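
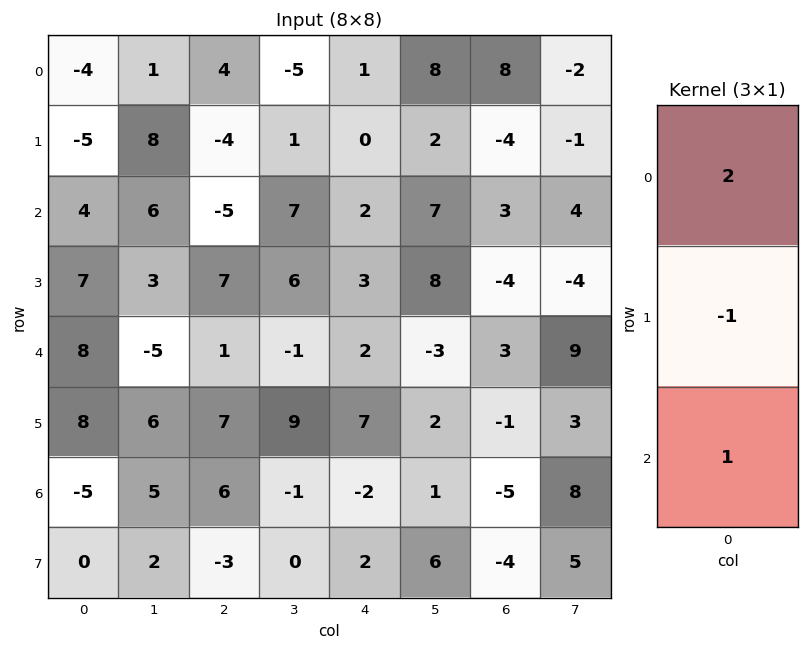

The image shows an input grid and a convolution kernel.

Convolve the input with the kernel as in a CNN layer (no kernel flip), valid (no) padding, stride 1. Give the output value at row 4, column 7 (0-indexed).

The receptive field on the input at this output position is [9 / 3 / 8]. Elementwise product with the kernel and sum: 9·2 + 3·-1 + 8·1.

23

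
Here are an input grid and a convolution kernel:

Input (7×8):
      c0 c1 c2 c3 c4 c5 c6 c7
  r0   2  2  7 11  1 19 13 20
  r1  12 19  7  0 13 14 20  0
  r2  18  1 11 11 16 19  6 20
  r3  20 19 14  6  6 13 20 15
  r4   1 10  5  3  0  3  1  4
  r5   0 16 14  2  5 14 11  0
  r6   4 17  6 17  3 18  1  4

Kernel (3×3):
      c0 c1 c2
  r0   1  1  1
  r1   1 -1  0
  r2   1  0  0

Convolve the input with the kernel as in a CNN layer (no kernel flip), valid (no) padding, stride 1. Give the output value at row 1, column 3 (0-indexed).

28

The receptive field on the input at this output position is [0 13 14 / 11 16 19 / 6 6 13]. Elementwise product with the kernel and sum: 0·1 + 13·1 + 14·1 + 11·1 + 16·-1 + 6·1.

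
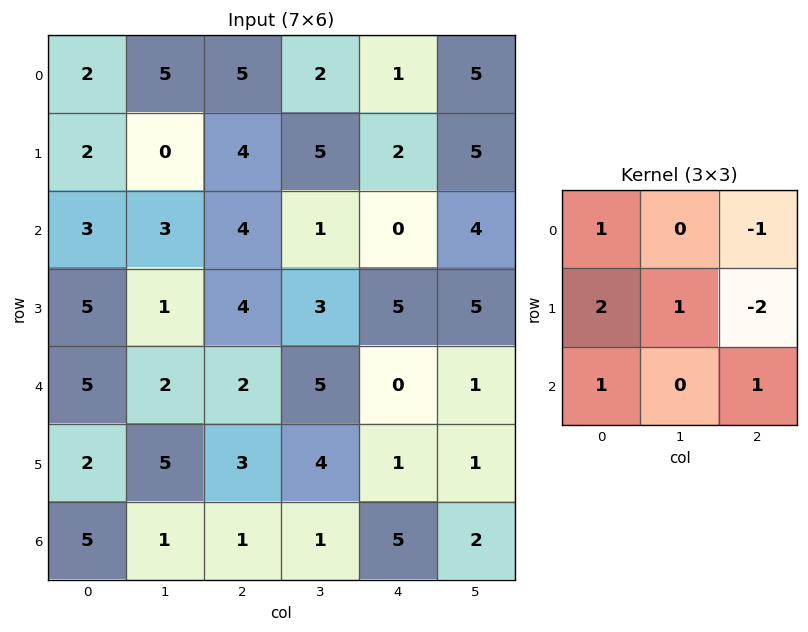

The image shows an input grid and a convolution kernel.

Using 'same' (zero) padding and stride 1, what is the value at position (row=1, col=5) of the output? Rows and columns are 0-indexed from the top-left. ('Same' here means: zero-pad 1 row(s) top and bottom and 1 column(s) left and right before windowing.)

The receptive field on the zero-padded input at this output position is [1 5 0 / 2 5 0 / 0 4 0]. Elementwise product with the kernel and sum: 1·1 + 0·-1 + 2·2 + 5·1 + 0·-2 + 0·1 + 0·1.

10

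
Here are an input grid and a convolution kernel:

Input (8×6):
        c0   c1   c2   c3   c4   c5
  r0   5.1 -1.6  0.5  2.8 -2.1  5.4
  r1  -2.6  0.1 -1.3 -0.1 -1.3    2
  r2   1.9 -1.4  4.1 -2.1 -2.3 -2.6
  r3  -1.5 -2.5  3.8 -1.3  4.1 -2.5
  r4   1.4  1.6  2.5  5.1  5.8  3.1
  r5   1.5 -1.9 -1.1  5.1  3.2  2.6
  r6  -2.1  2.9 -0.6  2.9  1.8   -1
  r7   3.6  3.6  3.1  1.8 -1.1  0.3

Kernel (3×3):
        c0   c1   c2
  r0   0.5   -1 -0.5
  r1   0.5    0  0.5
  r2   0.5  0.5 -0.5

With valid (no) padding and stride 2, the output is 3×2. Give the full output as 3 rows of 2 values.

0.15 -0.65
1.7 10.15
-1.25 -5.45

Output[0,0]: The receptive field on the input at this output position is [5.1 -1.6 0.5 / -2.6 0.1 -1.3 / 1.9 -1.4 4.1]. Elementwise product with the kernel and sum: 5.1·0.5 + -1.6·-1 + 0.5·-0.5 + -2.6·0.5 + -1.3·0.5 + 1.9·0.5 + -1.4·0.5 + 4.1·-0.5.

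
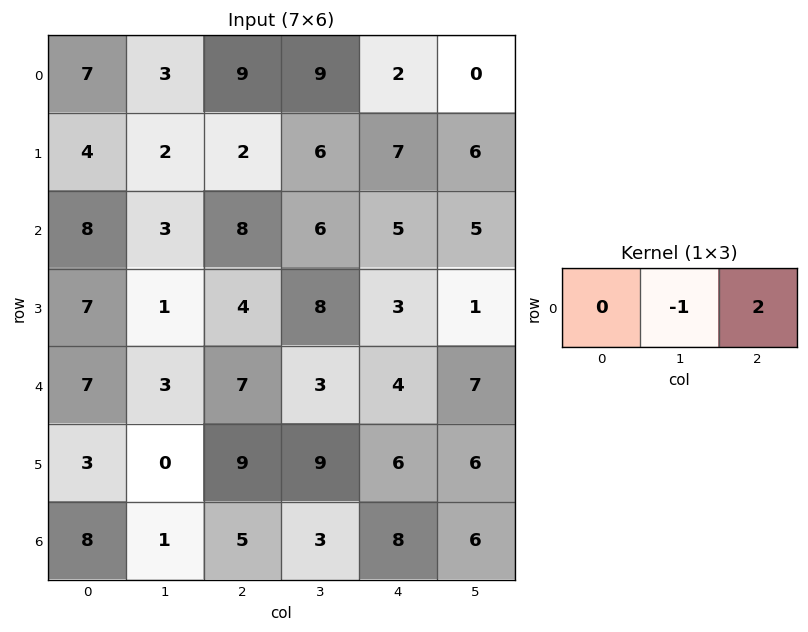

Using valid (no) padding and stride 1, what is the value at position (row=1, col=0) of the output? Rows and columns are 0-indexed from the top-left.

2

The receptive field on the input at this output position is [4 2 2]. Elementwise product with the kernel and sum: 2·-1 + 2·2.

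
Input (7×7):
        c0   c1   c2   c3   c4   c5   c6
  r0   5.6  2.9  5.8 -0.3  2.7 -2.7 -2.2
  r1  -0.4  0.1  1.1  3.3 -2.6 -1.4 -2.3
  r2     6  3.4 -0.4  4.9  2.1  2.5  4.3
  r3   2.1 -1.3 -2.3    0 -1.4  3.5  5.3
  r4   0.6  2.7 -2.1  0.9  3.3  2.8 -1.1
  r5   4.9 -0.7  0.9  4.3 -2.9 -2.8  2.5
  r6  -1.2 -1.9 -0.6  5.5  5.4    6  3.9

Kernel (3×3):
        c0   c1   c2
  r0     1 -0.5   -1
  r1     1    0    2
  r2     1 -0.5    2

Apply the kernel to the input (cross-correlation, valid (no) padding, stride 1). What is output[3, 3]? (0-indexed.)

3.85

The receptive field on the input at this output position is [0 -1.4 3.5 / 0.9 3.3 2.8 / 4.3 -2.9 -2.8]. Elementwise product with the kernel and sum: 0·1 + -1.4·-0.5 + 3.5·-1 + 0.9·1 + 2.8·2 + 4.3·1 + -2.9·-0.5 + -2.8·2.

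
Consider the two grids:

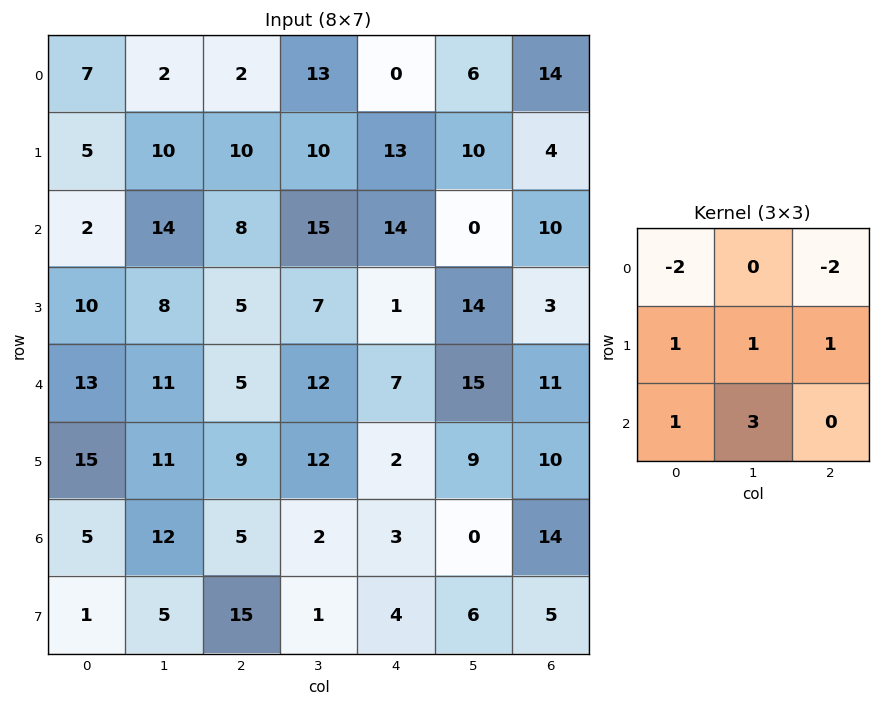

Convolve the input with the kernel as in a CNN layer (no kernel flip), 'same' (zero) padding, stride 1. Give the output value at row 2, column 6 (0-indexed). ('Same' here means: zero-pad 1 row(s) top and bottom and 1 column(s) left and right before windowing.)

13

The receptive field on the zero-padded input at this output position is [10 4 0 / 0 10 0 / 14 3 0]. Elementwise product with the kernel and sum: 10·-2 + 0·-2 + 0·1 + 10·1 + 0·1 + 14·1 + 3·3.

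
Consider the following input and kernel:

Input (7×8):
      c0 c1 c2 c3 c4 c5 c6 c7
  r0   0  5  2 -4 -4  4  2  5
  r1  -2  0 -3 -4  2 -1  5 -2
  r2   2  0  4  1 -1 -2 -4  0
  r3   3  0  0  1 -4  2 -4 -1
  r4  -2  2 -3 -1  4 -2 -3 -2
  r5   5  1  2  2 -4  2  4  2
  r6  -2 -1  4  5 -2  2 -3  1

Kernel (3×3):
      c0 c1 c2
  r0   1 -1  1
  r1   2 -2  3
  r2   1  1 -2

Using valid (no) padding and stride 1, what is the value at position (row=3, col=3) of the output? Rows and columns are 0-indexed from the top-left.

-15

The receptive field on the input at this output position is [1 -4 2 / -1 4 -2 / 2 -4 2]. Elementwise product with the kernel and sum: 1·1 + -4·-1 + 2·1 + -1·2 + 4·-2 + -2·3 + 2·1 + -4·1 + 2·-2.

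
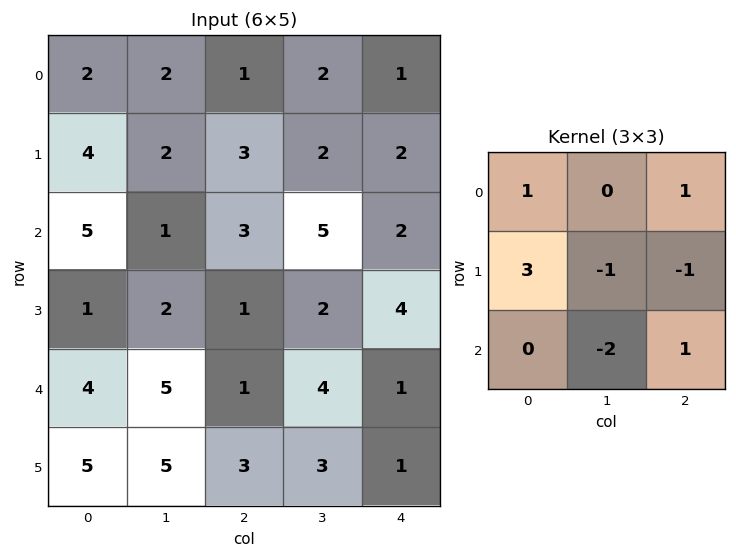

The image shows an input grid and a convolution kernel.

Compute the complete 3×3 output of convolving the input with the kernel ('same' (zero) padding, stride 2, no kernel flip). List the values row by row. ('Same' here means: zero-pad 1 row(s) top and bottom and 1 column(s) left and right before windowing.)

Output[0,0]: The receptive field on the zero-padded input at this output position is [0 0 0 / 0 2 2 / 0 4 2]. Elementwise product with the kernel and sum: 0·1 + 0·1 + 0·3 + 2·-1 + 2·-1 + 4·-2 + 2·1.

-10 -1 1
-4 -1 7
-12 11 11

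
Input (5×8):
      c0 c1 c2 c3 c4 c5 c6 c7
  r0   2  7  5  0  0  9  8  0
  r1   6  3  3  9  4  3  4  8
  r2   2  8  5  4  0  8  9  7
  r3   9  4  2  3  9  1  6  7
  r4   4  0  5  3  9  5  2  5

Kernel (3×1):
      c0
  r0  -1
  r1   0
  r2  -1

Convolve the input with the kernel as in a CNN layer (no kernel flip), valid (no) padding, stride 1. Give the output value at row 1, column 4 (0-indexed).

The receptive field on the input at this output position is [4 / 0 / 9]. Elementwise product with the kernel and sum: 4·-1 + 9·-1.

-13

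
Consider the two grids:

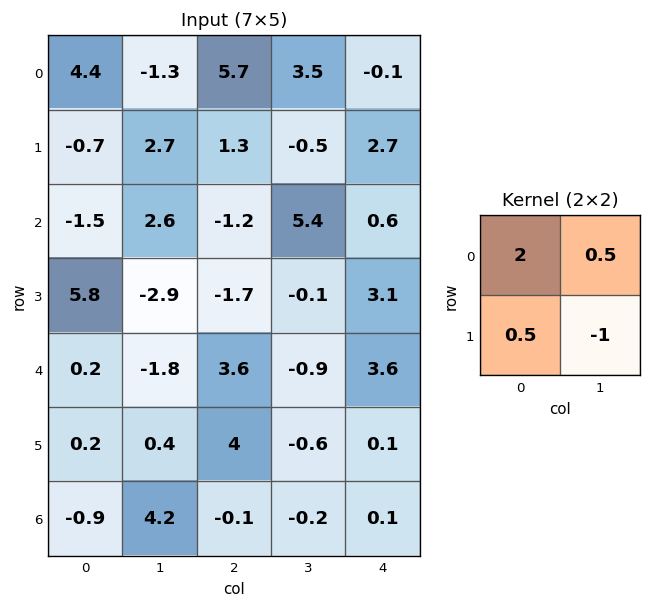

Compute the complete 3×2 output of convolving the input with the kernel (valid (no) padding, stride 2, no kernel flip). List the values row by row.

5.1 14.3
4.1 -0.45
-0.8 9.35

Output[0,0]: The receptive field on the input at this output position is [4.4 -1.3 / -0.7 2.7]. Elementwise product with the kernel and sum: 4.4·2 + -1.3·0.5 + -0.7·0.5 + 2.7·-1.
Output[0,1]: The receptive field on the input at this output position is [5.7 3.5 / 1.3 -0.5]. Elementwise product with the kernel and sum: 5.7·2 + 3.5·0.5 + 1.3·0.5 + -0.5·-1.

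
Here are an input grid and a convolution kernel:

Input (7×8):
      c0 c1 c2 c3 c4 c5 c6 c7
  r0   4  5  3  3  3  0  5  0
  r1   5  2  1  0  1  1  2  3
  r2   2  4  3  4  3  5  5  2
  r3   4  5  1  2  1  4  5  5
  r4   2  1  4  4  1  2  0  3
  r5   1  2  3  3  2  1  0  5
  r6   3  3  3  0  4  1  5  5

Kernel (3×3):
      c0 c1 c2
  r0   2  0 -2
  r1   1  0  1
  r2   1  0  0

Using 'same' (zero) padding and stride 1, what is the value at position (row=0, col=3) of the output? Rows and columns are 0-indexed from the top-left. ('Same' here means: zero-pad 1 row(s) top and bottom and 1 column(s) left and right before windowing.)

7

The receptive field on the zero-padded input at this output position is [0 0 0 / 3 3 3 / 1 0 1]. Elementwise product with the kernel and sum: 0·2 + 0·-2 + 3·1 + 3·1 + 1·1.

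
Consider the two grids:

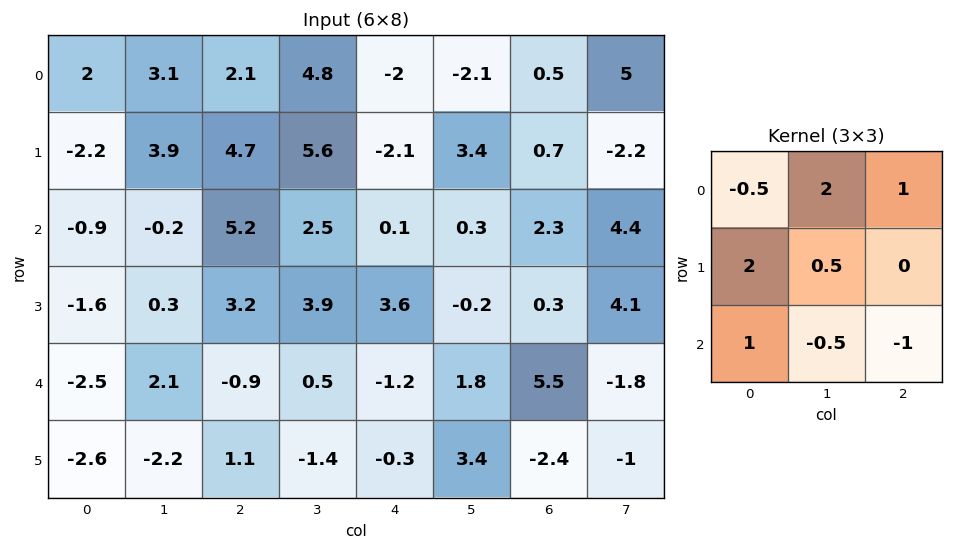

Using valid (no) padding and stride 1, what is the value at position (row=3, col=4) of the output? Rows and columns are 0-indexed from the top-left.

-3

The receptive field on the input at this output position is [3.6 -0.2 0.3 / -1.2 1.8 5.5 / -0.3 3.4 -2.4]. Elementwise product with the kernel and sum: 3.6·-0.5 + -0.2·2 + 0.3·1 + -1.2·2 + 1.8·0.5 + -0.3·1 + 3.4·-0.5 + -2.4·-1.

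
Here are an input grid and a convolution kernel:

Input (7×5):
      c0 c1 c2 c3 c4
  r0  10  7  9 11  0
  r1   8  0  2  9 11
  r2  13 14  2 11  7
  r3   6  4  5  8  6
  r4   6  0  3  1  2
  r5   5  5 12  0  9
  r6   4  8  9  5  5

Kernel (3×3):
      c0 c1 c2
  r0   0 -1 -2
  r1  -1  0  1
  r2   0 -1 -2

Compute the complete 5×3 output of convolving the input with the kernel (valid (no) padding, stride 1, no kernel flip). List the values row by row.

-49 -46 -27
-29 -44 -46
-25 -25 -29
-46 -32 -39
-25 -29 -23

Output[0,0]: The receptive field on the input at this output position is [10 7 9 / 8 0 2 / 13 14 2]. Elementwise product with the kernel and sum: 7·-1 + 9·-2 + 8·-1 + 2·1 + 14·-1 + 2·-2.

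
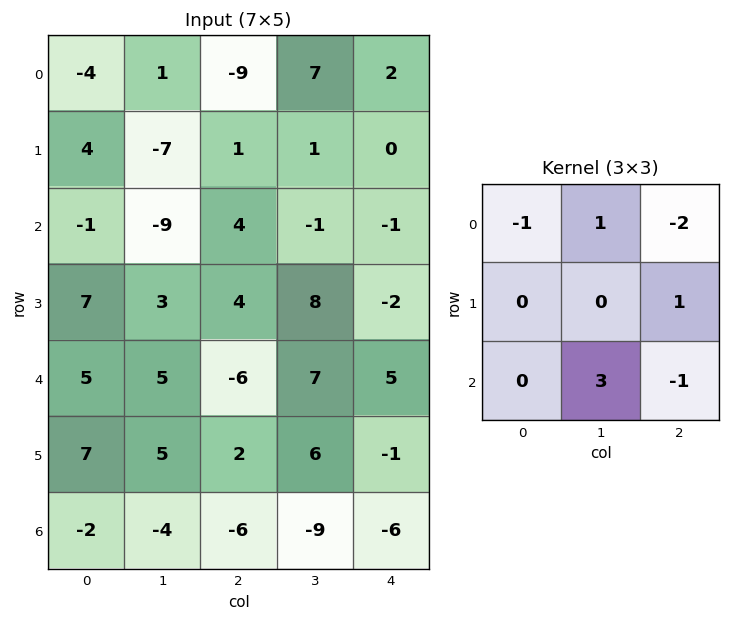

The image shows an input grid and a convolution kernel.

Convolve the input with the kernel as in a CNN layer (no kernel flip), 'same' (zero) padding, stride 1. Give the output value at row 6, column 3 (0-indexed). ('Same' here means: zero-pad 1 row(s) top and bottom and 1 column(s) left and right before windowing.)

0

The receptive field on the zero-padded input at this output position is [2 6 -1 / -6 -9 -6 / 0 0 0]. Elementwise product with the kernel and sum: 2·-1 + 6·1 + -1·-2 + -6·1 + 0·3 + 0·-1.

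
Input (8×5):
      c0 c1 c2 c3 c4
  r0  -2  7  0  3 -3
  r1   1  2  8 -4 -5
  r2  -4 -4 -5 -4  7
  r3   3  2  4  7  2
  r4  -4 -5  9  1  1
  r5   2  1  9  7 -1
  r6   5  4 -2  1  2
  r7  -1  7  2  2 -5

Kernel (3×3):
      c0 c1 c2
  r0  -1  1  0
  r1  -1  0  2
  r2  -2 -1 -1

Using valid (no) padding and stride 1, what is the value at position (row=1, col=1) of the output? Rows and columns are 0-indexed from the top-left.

The receptive field on the input at this output position is [2 8 -4 / -4 -5 -4 / 2 4 7]. Elementwise product with the kernel and sum: 2·-1 + 8·1 + -4·-1 + -4·2 + 2·-2 + 4·-1 + 7·-1.

-13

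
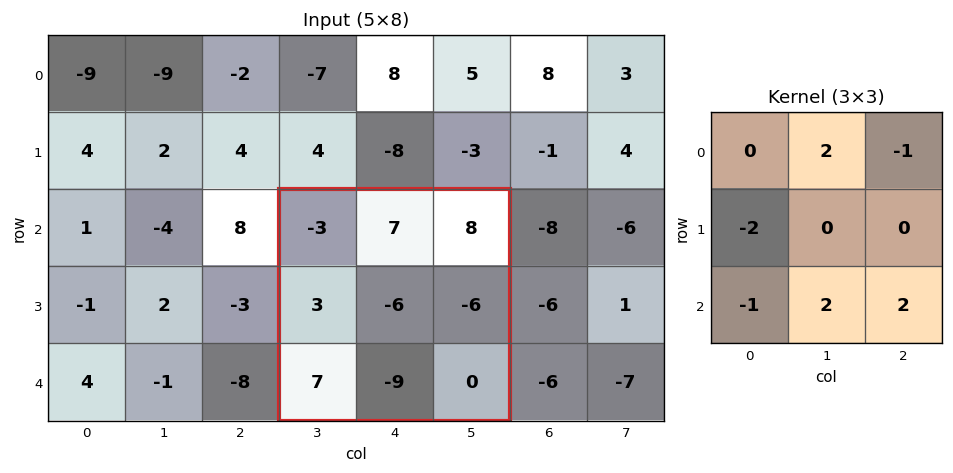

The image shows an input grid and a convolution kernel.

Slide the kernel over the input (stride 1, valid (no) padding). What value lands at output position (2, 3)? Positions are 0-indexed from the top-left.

The receptive field on the input at this output position is [-3 7 8 / 3 -6 -6 / 7 -9 0]. Elementwise product with the kernel and sum: 7·2 + 8·-1 + 3·-2 + 7·-1 + -9·2 + 0·2.

-25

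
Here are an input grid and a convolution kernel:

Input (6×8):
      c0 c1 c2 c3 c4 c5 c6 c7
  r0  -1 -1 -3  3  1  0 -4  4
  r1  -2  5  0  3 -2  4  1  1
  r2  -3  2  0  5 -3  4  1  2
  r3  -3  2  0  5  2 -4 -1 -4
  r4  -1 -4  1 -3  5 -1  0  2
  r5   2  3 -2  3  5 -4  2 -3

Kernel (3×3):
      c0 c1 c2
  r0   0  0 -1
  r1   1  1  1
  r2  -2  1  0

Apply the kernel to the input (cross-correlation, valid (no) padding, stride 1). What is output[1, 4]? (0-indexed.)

The receptive field on the input at this output position is [-2 4 1 / -3 4 1 / 2 -4 -1]. Elementwise product with the kernel and sum: 1·-1 + -3·1 + 4·1 + 1·1 + 2·-2 + -4·1.

-7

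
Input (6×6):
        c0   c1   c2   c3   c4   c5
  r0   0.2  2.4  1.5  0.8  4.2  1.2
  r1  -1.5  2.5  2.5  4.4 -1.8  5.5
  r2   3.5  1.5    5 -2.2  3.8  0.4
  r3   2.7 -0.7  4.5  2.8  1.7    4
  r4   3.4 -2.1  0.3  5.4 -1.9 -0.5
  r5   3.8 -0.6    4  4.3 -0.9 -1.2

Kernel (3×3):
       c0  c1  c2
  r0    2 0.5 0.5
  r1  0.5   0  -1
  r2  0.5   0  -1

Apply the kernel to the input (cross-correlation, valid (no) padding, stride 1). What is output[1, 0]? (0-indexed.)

The receptive field on the input at this output position is [-1.5 2.5 2.5 / 3.5 1.5 5 / 2.7 -0.7 4.5]. Elementwise product with the kernel and sum: -1.5·2 + 2.5·0.5 + 2.5·0.5 + 3.5·0.5 + 5·-1 + 2.7·0.5 + 4.5·-1.

-6.9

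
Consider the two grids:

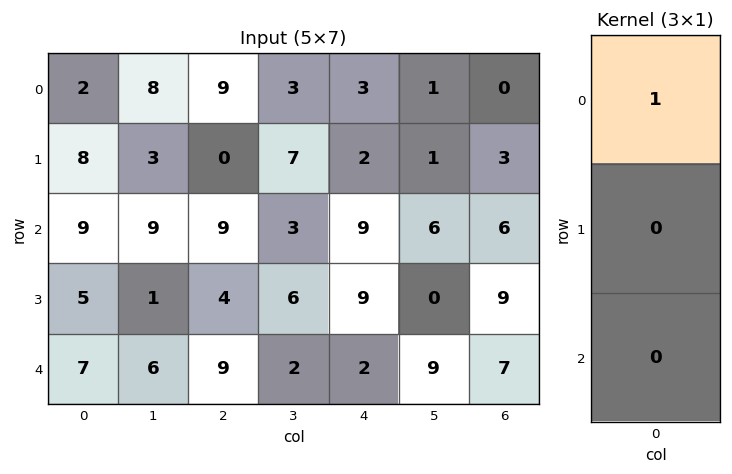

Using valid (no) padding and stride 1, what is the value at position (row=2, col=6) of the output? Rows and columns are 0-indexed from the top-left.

The receptive field on the input at this output position is [6 / 9 / 7]. Elementwise product with the kernel and sum: 6·1.

6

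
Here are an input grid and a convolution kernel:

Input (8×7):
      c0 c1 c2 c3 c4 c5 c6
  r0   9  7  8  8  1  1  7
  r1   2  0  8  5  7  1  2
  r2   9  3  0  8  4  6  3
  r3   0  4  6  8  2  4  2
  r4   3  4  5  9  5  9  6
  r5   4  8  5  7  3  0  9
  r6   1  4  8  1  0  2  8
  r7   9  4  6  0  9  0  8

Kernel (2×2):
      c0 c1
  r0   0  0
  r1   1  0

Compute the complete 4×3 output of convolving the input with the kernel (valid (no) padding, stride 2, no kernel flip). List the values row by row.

Output[0,0]: The receptive field on the input at this output position is [9 7 / 2 0]. Elementwise product with the kernel and sum: 2·1.

2 8 7
0 6 2
4 5 3
9 6 9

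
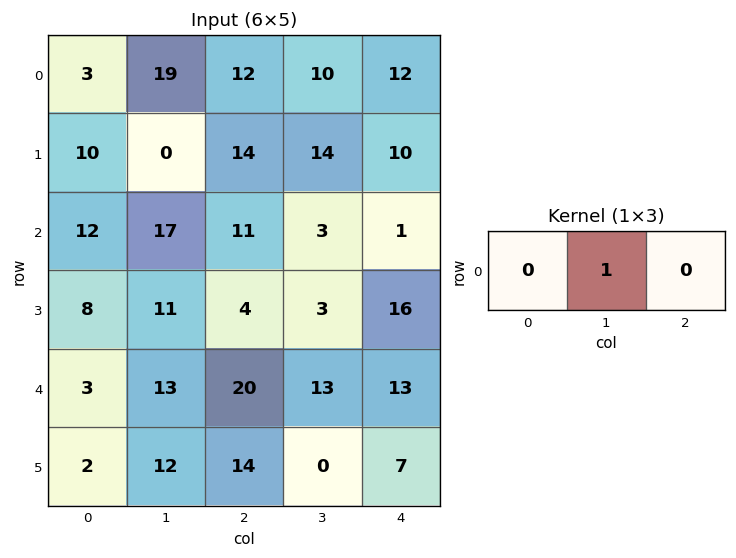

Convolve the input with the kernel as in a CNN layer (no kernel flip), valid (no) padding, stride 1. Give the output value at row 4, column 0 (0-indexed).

13

The receptive field on the input at this output position is [3 13 20]. Elementwise product with the kernel and sum: 13·1.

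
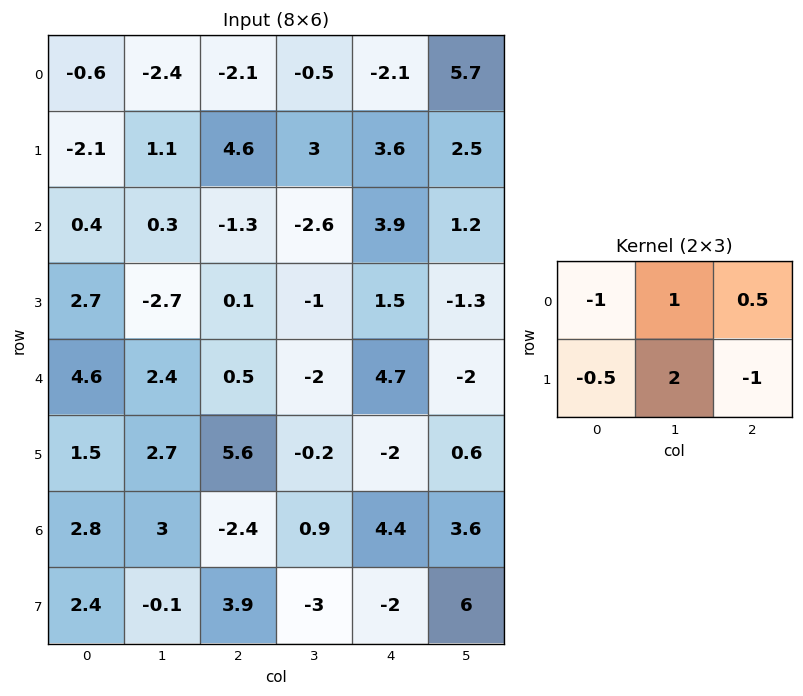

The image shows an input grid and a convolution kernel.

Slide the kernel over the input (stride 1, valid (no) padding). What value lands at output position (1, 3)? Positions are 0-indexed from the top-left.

The receptive field on the input at this output position is [3 3.6 2.5 / -2.6 3.9 1.2]. Elementwise product with the kernel and sum: 3·-1 + 3.6·1 + 2.5·0.5 + -2.6·-0.5 + 3.9·2 + 1.2·-1.

9.75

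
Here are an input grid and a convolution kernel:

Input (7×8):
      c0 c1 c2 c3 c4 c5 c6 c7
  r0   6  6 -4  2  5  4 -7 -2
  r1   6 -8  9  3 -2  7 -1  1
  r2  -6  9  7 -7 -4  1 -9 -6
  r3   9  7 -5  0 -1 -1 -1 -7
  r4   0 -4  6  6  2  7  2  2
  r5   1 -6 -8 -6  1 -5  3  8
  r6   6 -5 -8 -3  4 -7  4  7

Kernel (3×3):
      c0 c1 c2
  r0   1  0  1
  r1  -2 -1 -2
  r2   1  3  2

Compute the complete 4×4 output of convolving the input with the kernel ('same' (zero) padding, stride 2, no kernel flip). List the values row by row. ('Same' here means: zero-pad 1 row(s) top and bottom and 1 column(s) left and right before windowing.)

-16 13 -6 9
21 -24 21 9
6 -45 -42 -8
-2 12 5 -1

Output[0,0]: The receptive field on the zero-padded input at this output position is [0 0 0 / 0 6 6 / 0 6 -8]. Elementwise product with the kernel and sum: 0·1 + 0·1 + 0·-2 + 6·-1 + 6·-2 + 0·1 + 6·3 + -8·2.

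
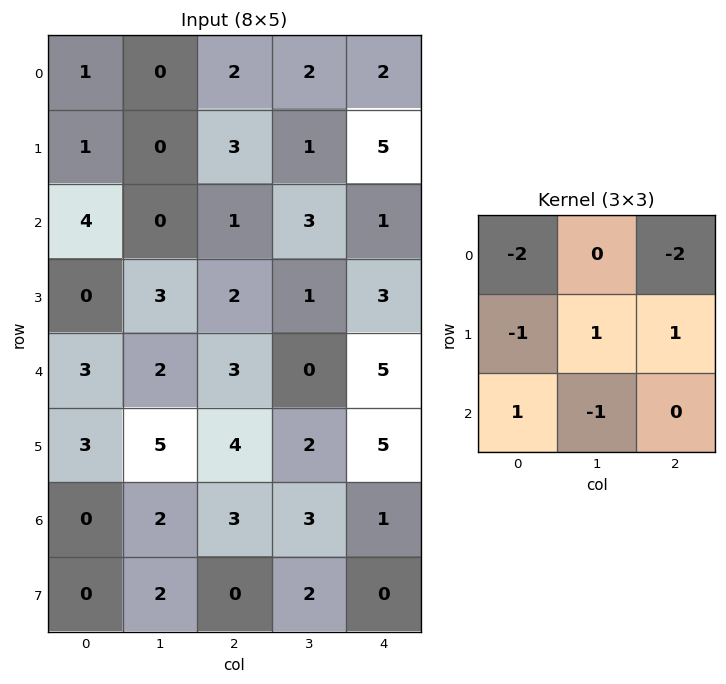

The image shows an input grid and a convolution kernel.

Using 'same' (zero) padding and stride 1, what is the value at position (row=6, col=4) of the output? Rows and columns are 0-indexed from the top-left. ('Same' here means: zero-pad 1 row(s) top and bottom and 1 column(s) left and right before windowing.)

The receptive field on the zero-padded input at this output position is [2 5 0 / 3 1 0 / 2 0 0]. Elementwise product with the kernel and sum: 2·-2 + 0·-2 + 3·-1 + 1·1 + 0·1 + 2·1 + 0·-1.

-4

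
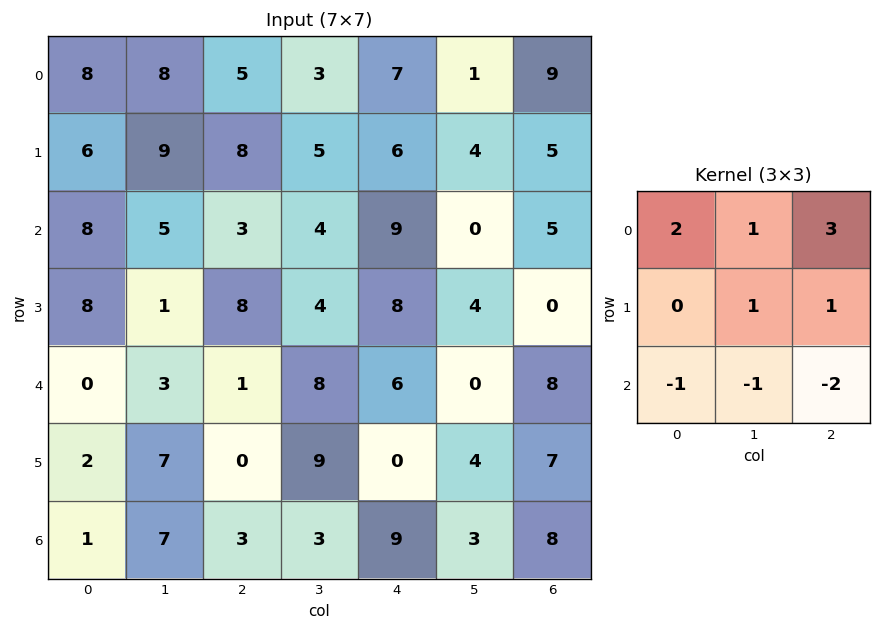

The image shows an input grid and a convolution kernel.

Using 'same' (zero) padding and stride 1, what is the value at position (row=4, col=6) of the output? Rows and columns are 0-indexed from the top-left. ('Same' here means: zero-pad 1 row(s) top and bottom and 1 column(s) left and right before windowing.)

The receptive field on the zero-padded input at this output position is [4 0 0 / 0 8 0 / 4 7 0]. Elementwise product with the kernel and sum: 4·2 + 0·1 + 0·3 + 8·1 + 0·1 + 4·-1 + 7·-1 + 0·-2.

5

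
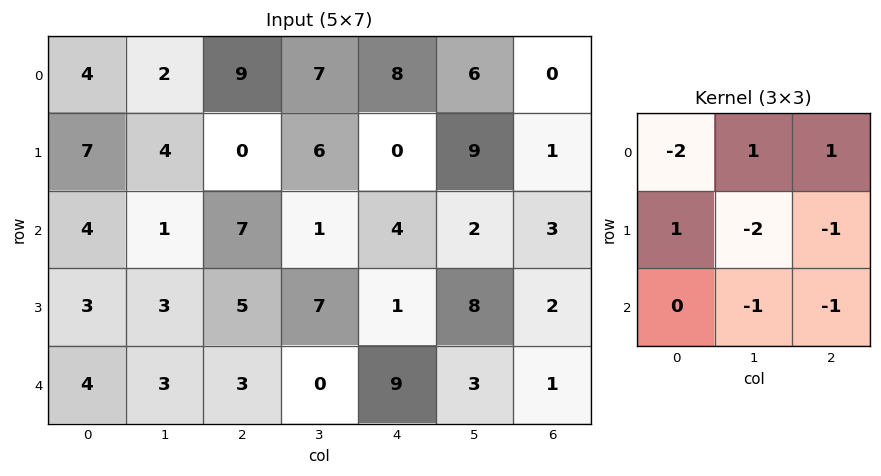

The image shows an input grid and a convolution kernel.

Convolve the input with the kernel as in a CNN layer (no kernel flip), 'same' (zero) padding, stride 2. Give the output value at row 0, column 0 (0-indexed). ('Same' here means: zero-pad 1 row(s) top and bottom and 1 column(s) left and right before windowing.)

The receptive field on the zero-padded input at this output position is [0 0 0 / 0 4 2 / 0 7 4]. Elementwise product with the kernel and sum: 0·-2 + 0·1 + 0·1 + 0·1 + 4·-2 + 2·-1 + 7·-1 + 4·-1.

-21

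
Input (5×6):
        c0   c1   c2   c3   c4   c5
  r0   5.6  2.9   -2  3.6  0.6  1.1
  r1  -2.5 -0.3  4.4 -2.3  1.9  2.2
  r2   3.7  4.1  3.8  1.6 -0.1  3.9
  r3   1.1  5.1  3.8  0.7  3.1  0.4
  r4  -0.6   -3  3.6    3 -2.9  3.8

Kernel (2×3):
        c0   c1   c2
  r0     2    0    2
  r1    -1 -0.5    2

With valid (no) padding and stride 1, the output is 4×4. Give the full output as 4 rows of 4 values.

18.65 6.5 -2.25 15.15
5.65 -8 7.8 6.05
18.95 5.8 9.45 9.55
19.1 18.8 2.9 8.25

Output[0,0]: The receptive field on the input at this output position is [5.6 2.9 -2 / -2.5 -0.3 4.4]. Elementwise product with the kernel and sum: 5.6·2 + -2·2 + -2.5·-1 + -0.3·-0.5 + 4.4·2.
Output[0,1]: The receptive field on the input at this output position is [2.9 -2 3.6 / -0.3 4.4 -2.3]. Elementwise product with the kernel and sum: 2.9·2 + 3.6·2 + -0.3·-1 + 4.4·-0.5 + -2.3·2.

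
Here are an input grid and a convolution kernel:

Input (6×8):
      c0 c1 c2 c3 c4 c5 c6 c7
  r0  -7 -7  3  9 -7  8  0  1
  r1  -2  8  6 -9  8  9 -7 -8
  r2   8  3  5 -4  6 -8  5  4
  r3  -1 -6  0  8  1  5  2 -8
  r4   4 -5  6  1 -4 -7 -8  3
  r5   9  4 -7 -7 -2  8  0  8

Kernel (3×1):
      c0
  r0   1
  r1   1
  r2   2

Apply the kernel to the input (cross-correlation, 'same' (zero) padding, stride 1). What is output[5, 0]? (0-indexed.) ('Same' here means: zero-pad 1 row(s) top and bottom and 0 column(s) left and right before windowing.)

The receptive field on the zero-padded input at this output position is [4 / 9 / 0]. Elementwise product with the kernel and sum: 4·1 + 9·1 + 0·2.

13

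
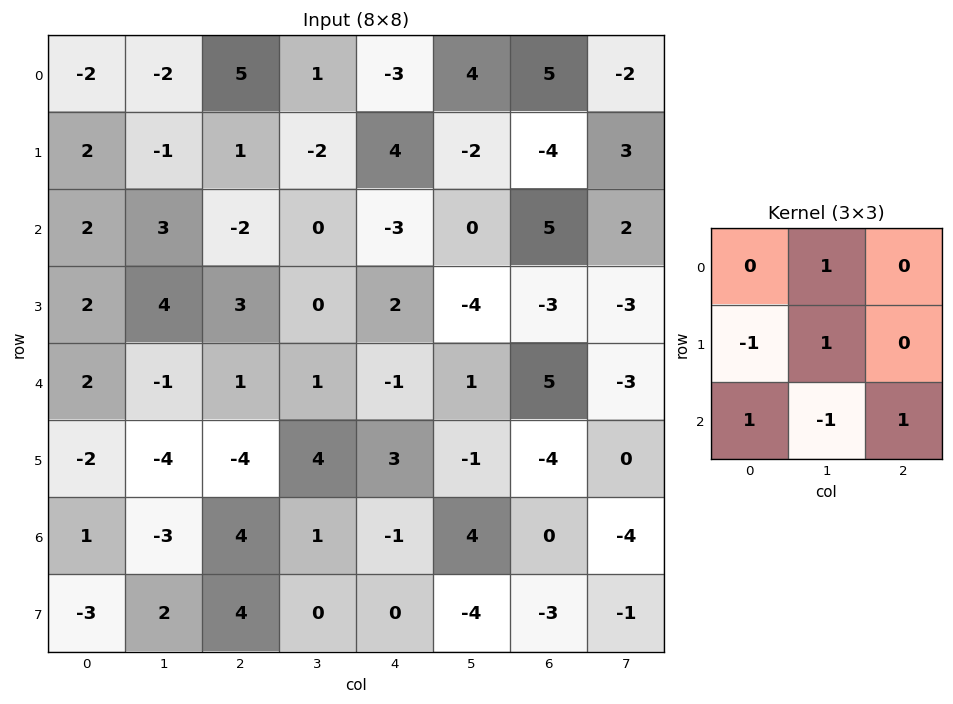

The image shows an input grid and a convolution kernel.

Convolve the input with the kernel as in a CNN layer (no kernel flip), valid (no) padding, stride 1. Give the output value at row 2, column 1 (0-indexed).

The receptive field on the input at this output position is [3 -2 0 / 4 3 0 / -1 1 1]. Elementwise product with the kernel and sum: -2·1 + 4·-1 + 3·1 + -1·1 + 1·-1 + 1·1.

-4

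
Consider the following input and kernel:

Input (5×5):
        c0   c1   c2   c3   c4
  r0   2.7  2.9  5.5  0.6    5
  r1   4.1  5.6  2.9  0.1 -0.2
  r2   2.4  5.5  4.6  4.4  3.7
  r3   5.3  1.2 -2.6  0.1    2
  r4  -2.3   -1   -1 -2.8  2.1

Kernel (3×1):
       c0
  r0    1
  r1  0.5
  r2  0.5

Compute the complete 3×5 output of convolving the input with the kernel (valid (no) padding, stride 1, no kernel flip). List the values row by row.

Output[0,0]: The receptive field on the input at this output position is [2.7 / 4.1 / 2.4]. Elementwise product with the kernel and sum: 2.7·1 + 4.1·0.5 + 2.4·0.5.
Output[0,1]: The receptive field on the input at this output position is [2.9 / 5.6 / 5.5]. Elementwise product with the kernel and sum: 2.9·1 + 5.6·0.5 + 5.5·0.5.

5.95 8.45 9.25 2.85 6.75
7.95 8.95 3.9 2.35 2.65
3.9 5.6 2.8 3.05 5.75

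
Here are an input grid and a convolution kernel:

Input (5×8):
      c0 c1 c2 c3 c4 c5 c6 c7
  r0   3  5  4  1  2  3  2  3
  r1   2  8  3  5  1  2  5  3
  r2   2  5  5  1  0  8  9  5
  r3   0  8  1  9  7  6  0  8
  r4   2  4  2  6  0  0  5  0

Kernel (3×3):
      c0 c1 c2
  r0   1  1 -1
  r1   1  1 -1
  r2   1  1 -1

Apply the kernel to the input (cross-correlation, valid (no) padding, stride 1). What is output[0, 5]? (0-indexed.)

The receptive field on the input at this output position is [3 2 3 / 2 5 3 / 8 9 5]. Elementwise product with the kernel and sum: 3·1 + 2·1 + 3·-1 + 2·1 + 5·1 + 3·-1 + 8·1 + 9·1 + 5·-1.

18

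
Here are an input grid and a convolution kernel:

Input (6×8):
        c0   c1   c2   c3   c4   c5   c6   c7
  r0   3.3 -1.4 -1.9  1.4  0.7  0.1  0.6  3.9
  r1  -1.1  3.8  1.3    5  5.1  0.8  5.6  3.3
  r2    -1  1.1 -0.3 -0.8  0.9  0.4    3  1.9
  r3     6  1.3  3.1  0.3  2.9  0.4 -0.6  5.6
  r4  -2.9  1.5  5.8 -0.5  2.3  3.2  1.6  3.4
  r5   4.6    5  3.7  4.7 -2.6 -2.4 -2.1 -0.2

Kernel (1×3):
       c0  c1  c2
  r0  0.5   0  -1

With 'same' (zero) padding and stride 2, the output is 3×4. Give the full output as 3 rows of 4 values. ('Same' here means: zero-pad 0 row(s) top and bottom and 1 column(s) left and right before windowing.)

Output[0,0]: The receptive field on the zero-padded input at this output position is [0 3.3 -1.4]. Elementwise product with the kernel and sum: 0·0.5 + -1.4·-1.
Output[0,1]: The receptive field on the zero-padded input at this output position is [-1.4 -1.9 1.4]. Elementwise product with the kernel and sum: -1.4·0.5 + 1.4·-1.

1.4 -2.1 0.6 -3.85
-1.1 1.35 -0.8 -1.7
-1.5 1.25 -3.45 -1.8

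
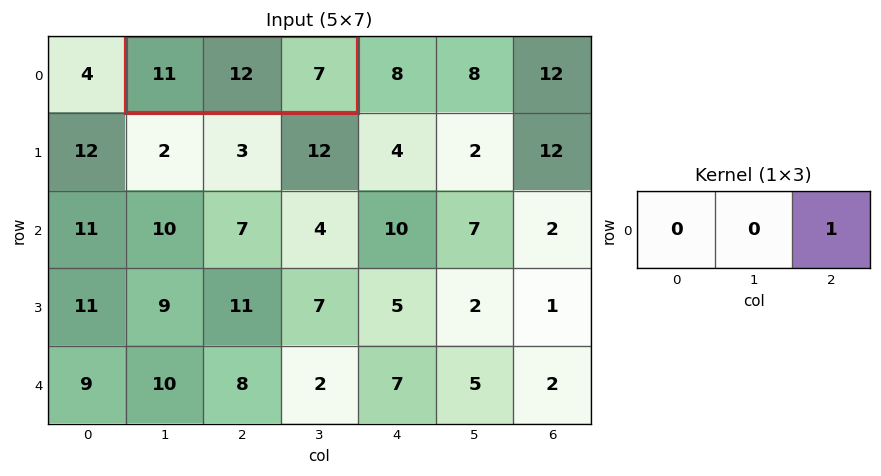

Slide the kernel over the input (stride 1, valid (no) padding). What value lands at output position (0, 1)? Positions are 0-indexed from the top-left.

7

The receptive field on the input at this output position is [11 12 7]. Elementwise product with the kernel and sum: 7·1.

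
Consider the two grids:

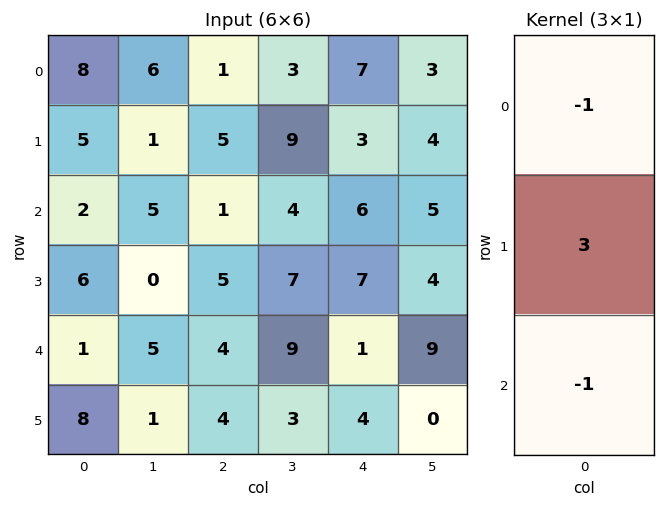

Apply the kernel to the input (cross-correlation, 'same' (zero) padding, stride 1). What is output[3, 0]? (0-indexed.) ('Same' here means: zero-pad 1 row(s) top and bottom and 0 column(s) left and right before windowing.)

15

The receptive field on the zero-padded input at this output position is [2 / 6 / 1]. Elementwise product with the kernel and sum: 2·-1 + 6·3 + 1·-1.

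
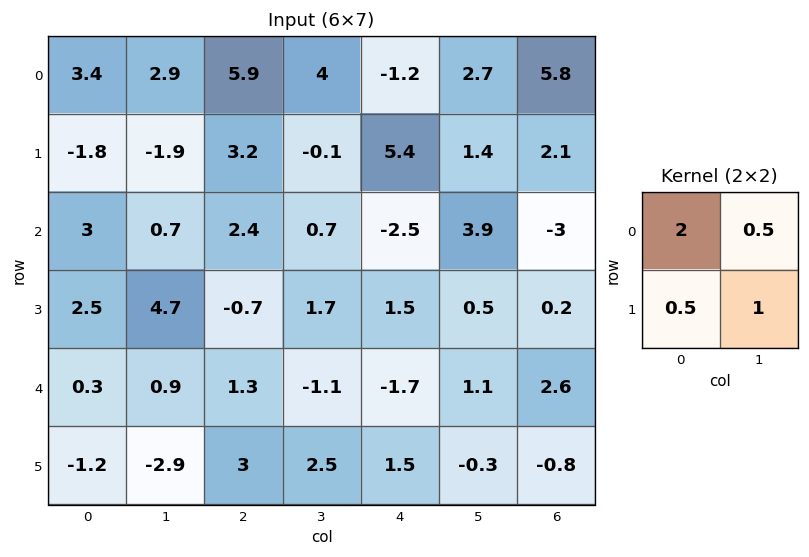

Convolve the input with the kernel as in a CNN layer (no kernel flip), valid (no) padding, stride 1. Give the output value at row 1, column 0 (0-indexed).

The receptive field on the input at this output position is [-1.8 -1.9 / 3 0.7]. Elementwise product with the kernel and sum: -1.8·2 + -1.9·0.5 + 3·0.5 + 0.7·1.

-2.35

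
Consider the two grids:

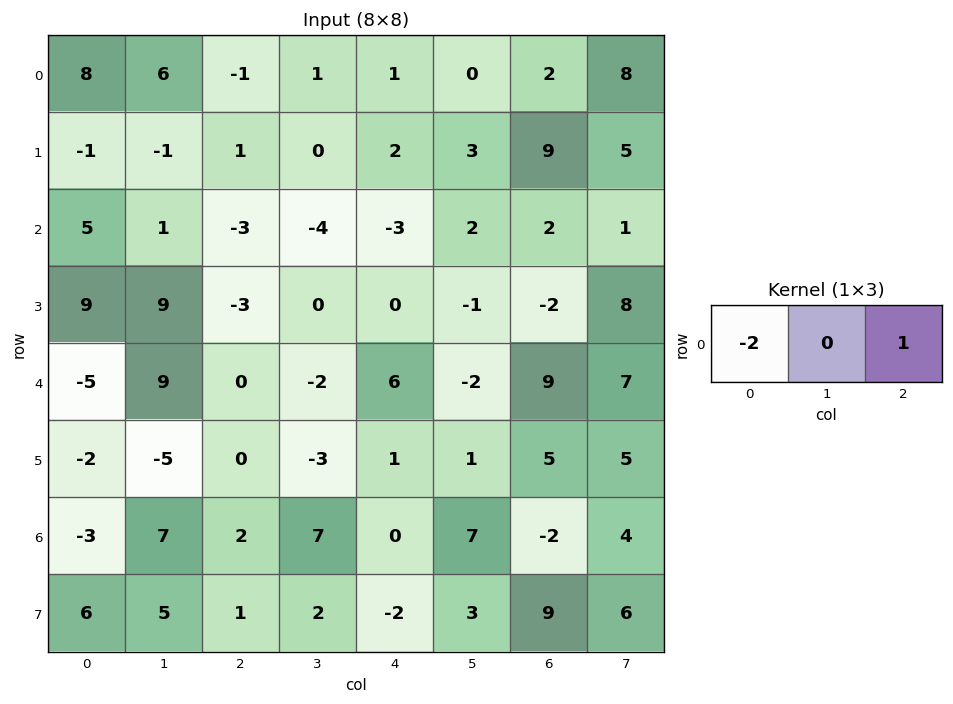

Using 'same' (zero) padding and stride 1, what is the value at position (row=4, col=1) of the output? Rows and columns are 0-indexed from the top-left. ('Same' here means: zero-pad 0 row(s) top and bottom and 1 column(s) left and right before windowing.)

The receptive field on the zero-padded input at this output position is [-5 9 0]. Elementwise product with the kernel and sum: -5·-2 + 0·1.

10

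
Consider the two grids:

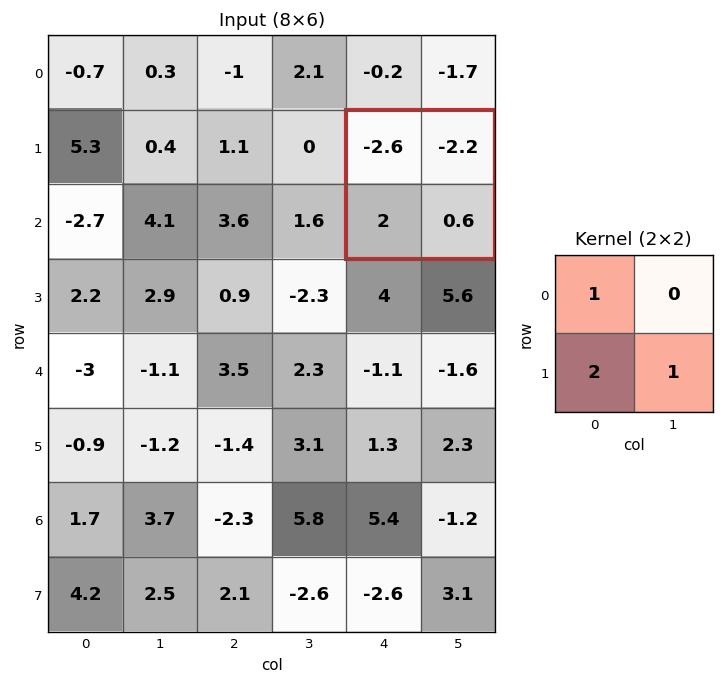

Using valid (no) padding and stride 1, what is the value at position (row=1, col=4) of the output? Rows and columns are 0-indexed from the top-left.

2

The receptive field on the input at this output position is [-2.6 -2.2 / 2 0.6]. Elementwise product with the kernel and sum: -2.6·1 + 2·2 + 0.6·1.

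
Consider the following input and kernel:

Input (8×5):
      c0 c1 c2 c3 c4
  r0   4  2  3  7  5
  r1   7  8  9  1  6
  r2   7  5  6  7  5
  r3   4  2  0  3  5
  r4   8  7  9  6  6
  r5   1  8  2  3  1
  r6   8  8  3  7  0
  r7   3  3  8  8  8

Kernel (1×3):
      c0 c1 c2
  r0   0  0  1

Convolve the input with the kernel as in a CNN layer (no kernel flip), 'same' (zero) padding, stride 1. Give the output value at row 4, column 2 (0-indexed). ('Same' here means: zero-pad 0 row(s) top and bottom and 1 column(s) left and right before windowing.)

The receptive field on the zero-padded input at this output position is [7 9 6]. Elementwise product with the kernel and sum: 6·1.

6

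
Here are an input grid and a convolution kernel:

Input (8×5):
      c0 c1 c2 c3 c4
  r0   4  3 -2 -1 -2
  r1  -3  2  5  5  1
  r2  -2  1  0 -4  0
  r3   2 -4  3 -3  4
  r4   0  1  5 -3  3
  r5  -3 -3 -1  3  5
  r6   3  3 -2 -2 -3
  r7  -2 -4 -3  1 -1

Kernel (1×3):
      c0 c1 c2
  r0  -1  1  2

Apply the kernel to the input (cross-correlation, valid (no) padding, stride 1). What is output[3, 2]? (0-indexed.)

The receptive field on the input at this output position is [3 -3 4]. Elementwise product with the kernel and sum: 3·-1 + -3·1 + 4·2.

2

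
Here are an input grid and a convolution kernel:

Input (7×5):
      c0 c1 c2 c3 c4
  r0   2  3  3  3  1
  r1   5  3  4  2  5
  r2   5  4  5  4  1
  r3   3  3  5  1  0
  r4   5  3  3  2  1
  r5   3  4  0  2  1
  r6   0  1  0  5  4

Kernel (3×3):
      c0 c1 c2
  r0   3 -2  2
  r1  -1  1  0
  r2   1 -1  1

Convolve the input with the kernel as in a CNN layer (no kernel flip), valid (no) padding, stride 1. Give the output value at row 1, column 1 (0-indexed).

The receptive field on the input at this output position is [3 4 2 / 4 5 4 / 3 5 1]. Elementwise product with the kernel and sum: 3·3 + 4·-2 + 2·2 + 4·-1 + 5·1 + 3·1 + 5·-1 + 1·1.

5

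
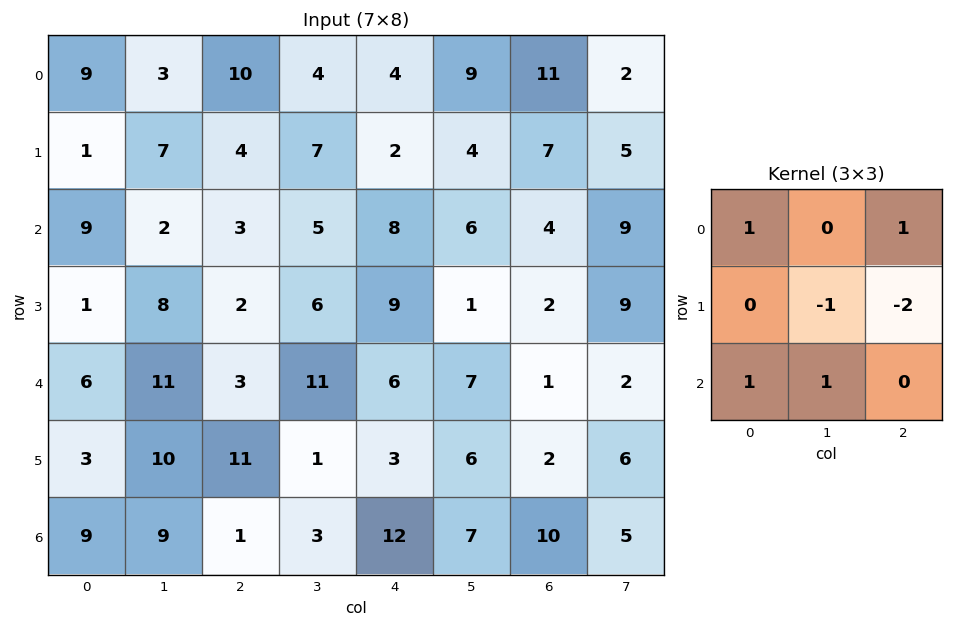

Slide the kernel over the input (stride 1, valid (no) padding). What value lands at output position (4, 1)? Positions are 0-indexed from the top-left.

19

The receptive field on the input at this output position is [11 3 11 / 10 11 1 / 9 1 3]. Elementwise product with the kernel and sum: 11·1 + 11·1 + 11·-1 + 1·-2 + 9·1 + 1·1.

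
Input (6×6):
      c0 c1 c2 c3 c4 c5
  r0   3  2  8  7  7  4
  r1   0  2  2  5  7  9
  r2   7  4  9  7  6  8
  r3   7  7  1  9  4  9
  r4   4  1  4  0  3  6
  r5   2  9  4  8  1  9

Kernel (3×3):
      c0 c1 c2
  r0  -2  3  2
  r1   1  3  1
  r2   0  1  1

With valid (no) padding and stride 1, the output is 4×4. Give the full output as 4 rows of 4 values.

37 63 56 64
46 60 74 75
50 56 50 59
33 32 49 37

Output[0,0]: The receptive field on the input at this output position is [3 2 8 / 0 2 2 / 7 4 9]. Elementwise product with the kernel and sum: 3·-2 + 2·3 + 8·2 + 0·1 + 2·3 + 2·1 + 4·1 + 9·1.
Output[0,1]: The receptive field on the input at this output position is [2 8 7 / 2 2 5 / 4 9 7]. Elementwise product with the kernel and sum: 2·-2 + 8·3 + 7·2 + 2·1 + 2·3 + 5·1 + 9·1 + 7·1.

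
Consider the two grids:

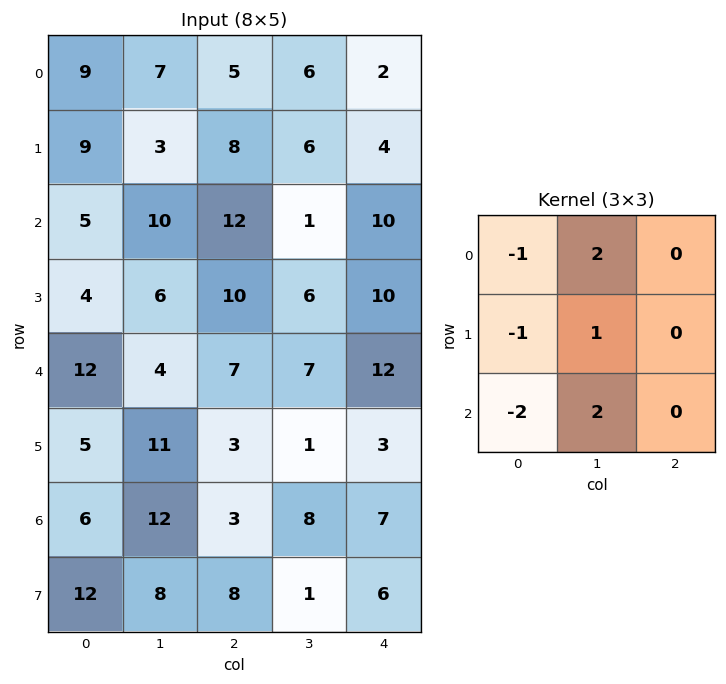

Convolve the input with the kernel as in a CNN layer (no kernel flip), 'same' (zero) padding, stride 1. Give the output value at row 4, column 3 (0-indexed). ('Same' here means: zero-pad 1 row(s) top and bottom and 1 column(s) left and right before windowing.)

-2

The receptive field on the zero-padded input at this output position is [10 6 10 / 7 7 12 / 3 1 3]. Elementwise product with the kernel and sum: 10·-1 + 6·2 + 7·-1 + 7·1 + 3·-2 + 1·2.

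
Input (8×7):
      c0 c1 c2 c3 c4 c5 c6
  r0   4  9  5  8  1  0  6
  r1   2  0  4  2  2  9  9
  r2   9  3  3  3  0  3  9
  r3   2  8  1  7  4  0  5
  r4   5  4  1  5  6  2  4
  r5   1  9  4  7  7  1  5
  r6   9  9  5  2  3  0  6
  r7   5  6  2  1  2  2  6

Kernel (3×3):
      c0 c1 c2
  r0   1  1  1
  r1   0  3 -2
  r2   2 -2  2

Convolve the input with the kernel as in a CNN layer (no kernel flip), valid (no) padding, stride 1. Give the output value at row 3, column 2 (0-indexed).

The receptive field on the input at this output position is [1 7 4 / 1 5 6 / 4 7 7]. Elementwise product with the kernel and sum: 1·1 + 7·1 + 4·1 + 5·3 + 6·-2 + 4·2 + 7·-2 + 7·2.

23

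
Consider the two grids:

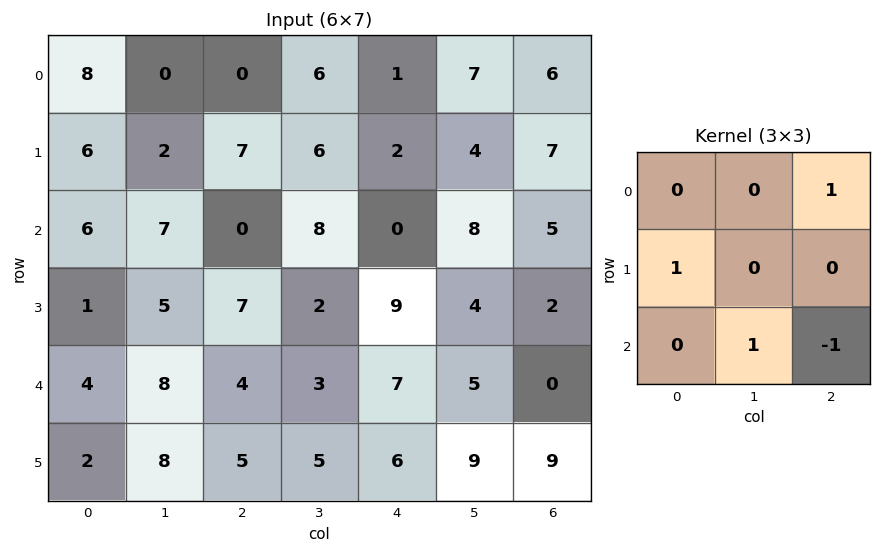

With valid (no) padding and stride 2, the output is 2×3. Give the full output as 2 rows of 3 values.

Output[0,0]: The receptive field on the input at this output position is [8 0 0 / 6 2 7 / 6 7 0]. Elementwise product with the kernel and sum: 0·1 + 6·1 + 7·1 + 0·-1.
Output[0,1]: The receptive field on the input at this output position is [0 6 1 / 7 6 2 / 0 8 0]. Elementwise product with the kernel and sum: 1·1 + 7·1 + 8·1 + 0·-1.

13 16 11
5 3 19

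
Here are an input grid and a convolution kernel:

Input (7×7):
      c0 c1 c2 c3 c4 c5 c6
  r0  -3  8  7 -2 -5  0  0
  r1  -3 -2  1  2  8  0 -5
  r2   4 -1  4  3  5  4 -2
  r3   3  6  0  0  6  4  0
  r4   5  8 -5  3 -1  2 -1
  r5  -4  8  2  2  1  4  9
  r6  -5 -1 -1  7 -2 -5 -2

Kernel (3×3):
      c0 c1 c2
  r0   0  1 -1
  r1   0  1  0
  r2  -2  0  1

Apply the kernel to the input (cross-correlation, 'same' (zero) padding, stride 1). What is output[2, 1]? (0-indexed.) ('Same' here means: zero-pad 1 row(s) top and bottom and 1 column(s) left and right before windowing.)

-10

The receptive field on the zero-padded input at this output position is [-3 -2 1 / 4 -1 4 / 3 6 0]. Elementwise product with the kernel and sum: -2·1 + 1·-1 + -1·1 + 3·-2 + 0·1.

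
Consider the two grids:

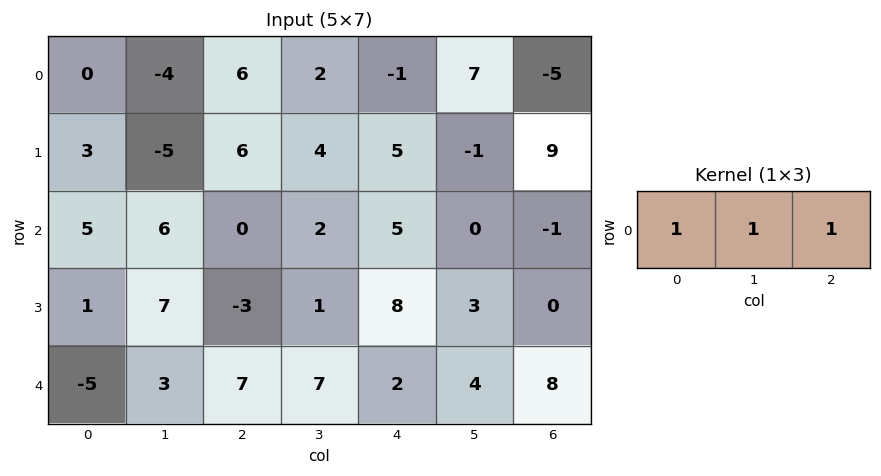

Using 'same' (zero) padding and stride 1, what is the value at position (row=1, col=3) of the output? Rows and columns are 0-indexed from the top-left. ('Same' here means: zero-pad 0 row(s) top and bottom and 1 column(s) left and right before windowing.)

The receptive field on the zero-padded input at this output position is [6 4 5]. Elementwise product with the kernel and sum: 6·1 + 4·1 + 5·1.

15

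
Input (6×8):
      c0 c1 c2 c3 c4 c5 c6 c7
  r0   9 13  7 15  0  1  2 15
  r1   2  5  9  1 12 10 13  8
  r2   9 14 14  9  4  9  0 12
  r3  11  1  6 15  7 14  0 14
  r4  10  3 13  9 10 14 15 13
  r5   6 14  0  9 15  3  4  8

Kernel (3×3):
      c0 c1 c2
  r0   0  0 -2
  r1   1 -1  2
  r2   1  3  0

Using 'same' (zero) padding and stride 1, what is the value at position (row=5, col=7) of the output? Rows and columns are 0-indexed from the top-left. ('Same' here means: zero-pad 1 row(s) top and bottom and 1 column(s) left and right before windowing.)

The receptive field on the zero-padded input at this output position is [15 13 0 / 4 8 0 / 0 0 0]. Elementwise product with the kernel and sum: 0·-2 + 4·1 + 8·-1 + 0·2 + 0·1 + 0·3.

-4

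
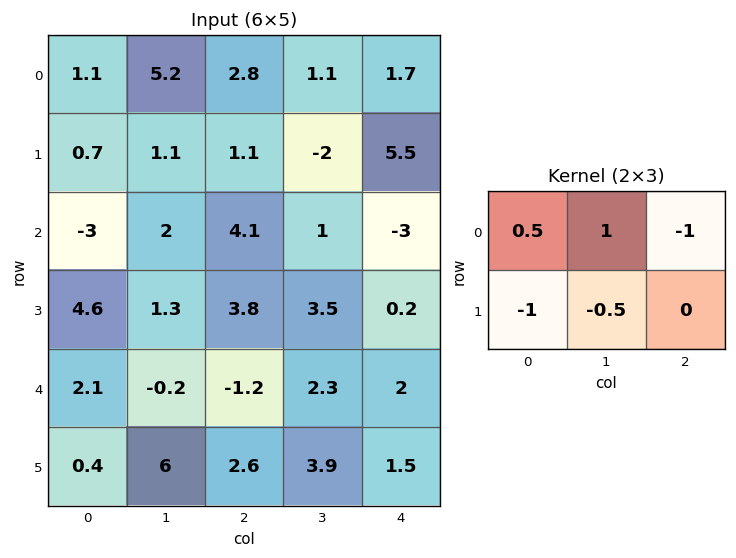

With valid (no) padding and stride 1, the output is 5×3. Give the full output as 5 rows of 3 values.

1.7 2.65 0.7
2.35 -0.4 -11.55
-8.85 0.9 0.5
-2.2 1.75 5.25
-1.35 -10.9 -4.85

Output[0,0]: The receptive field on the input at this output position is [1.1 5.2 2.8 / 0.7 1.1 1.1]. Elementwise product with the kernel and sum: 1.1·0.5 + 5.2·1 + 2.8·-1 + 0.7·-1 + 1.1·-0.5.
Output[0,1]: The receptive field on the input at this output position is [5.2 2.8 1.1 / 1.1 1.1 -2]. Elementwise product with the kernel and sum: 5.2·0.5 + 2.8·1 + 1.1·-1 + 1.1·-1 + 1.1·-0.5.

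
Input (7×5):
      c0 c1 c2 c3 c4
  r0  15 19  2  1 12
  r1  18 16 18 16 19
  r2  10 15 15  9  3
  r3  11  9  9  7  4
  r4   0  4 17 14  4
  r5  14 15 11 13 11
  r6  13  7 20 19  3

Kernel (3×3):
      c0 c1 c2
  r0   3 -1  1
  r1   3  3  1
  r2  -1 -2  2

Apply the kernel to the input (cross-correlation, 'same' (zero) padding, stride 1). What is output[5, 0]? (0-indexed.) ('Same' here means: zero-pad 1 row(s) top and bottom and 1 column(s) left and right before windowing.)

49

The receptive field on the zero-padded input at this output position is [0 0 4 / 0 14 15 / 0 13 7]. Elementwise product with the kernel and sum: 0·3 + 0·-1 + 4·1 + 0·3 + 14·3 + 15·1 + 0·-1 + 13·-2 + 7·2.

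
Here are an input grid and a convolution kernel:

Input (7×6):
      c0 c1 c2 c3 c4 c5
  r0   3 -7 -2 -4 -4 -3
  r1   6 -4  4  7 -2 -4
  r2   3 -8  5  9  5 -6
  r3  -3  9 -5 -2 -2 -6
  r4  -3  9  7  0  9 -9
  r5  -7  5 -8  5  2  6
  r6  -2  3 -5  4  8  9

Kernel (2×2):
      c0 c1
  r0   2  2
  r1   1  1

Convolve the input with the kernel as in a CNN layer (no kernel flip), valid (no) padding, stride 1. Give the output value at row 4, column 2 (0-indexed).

11

The receptive field on the input at this output position is [7 0 / -8 5]. Elementwise product with the kernel and sum: 7·2 + 0·2 + -8·1 + 5·1.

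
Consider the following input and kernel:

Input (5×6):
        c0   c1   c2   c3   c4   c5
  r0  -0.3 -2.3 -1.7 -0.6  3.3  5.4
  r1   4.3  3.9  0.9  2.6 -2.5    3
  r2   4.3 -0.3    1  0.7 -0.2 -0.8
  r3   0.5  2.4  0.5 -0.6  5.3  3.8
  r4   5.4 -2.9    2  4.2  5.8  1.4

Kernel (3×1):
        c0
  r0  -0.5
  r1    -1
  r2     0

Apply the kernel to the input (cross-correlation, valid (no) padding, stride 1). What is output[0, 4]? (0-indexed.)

0.85

The receptive field on the input at this output position is [3.3 / -2.5 / -0.2]. Elementwise product with the kernel and sum: 3.3·-0.5 + -2.5·-1.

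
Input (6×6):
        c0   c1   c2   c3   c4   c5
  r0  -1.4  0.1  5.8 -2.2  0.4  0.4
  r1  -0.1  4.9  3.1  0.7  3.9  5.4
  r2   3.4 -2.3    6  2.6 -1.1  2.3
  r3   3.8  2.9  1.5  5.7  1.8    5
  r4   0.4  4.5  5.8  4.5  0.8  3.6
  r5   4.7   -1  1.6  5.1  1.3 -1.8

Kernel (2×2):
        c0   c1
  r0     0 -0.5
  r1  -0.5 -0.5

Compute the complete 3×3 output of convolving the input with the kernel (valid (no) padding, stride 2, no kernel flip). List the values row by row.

Output[0,0]: The receptive field on the input at this output position is [-1.4 0.1 / -0.1 4.9]. Elementwise product with the kernel and sum: 0.1·-0.5 + -0.1·-0.5 + 4.9·-0.5.

-2.45 -0.8 -4.85
-2.2 -4.9 -4.55
-4.1 -5.6 -1.55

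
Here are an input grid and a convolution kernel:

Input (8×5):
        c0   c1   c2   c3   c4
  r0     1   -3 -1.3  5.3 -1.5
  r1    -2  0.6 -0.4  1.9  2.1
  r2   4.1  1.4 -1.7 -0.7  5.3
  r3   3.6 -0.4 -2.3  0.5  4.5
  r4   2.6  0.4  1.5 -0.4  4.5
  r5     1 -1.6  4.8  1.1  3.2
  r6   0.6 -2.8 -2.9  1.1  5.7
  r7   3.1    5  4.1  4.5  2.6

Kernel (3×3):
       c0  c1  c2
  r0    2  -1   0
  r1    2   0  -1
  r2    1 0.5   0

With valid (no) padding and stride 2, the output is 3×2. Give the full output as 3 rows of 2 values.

Output[0,0]: The receptive field on the input at this output position is [1 -3 -1.3 / -2 0.6 -0.4 / 4.1 1.4 -1.7]. Elementwise product with the kernel and sum: 1·2 + -3·-1 + -2·2 + -0.4·-1 + 4.1·1 + 1.4·0.5.

6.2 -12.85
19.1 -10.5
1.2 7.45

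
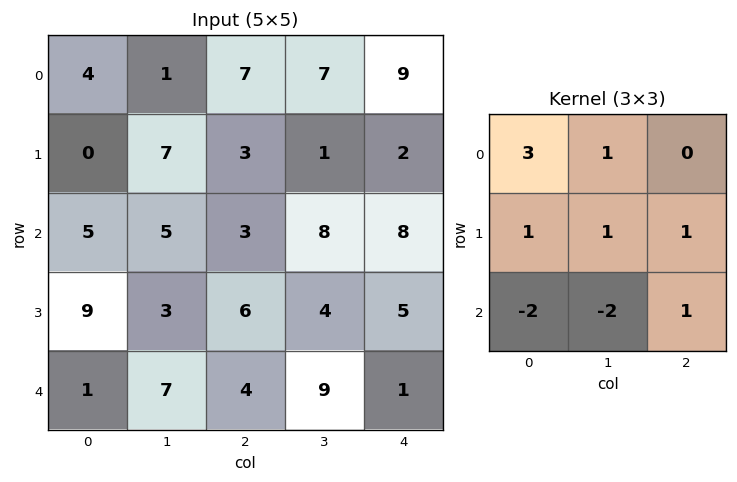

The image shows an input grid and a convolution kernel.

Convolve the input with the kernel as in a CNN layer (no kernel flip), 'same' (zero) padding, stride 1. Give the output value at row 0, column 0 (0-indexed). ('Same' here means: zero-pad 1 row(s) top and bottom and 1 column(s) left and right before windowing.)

The receptive field on the zero-padded input at this output position is [0 0 0 / 0 4 1 / 0 0 7]. Elementwise product with the kernel and sum: 0·3 + 0·1 + 0·1 + 4·1 + 1·1 + 0·-2 + 0·-2 + 7·1.

12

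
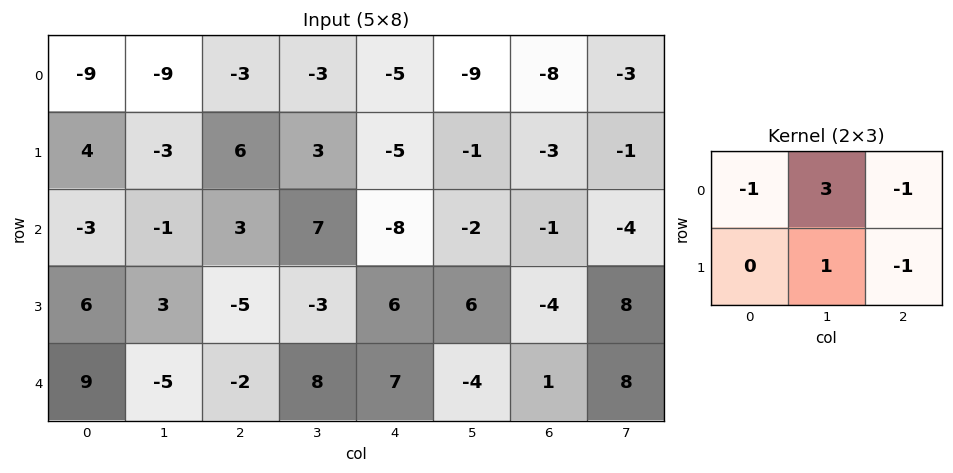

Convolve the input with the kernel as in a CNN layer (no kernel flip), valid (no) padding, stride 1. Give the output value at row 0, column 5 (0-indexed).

-14

The receptive field on the input at this output position is [-9 -8 -3 / -1 -3 -1]. Elementwise product with the kernel and sum: -9·-1 + -8·3 + -3·-1 + -3·1 + -1·-1.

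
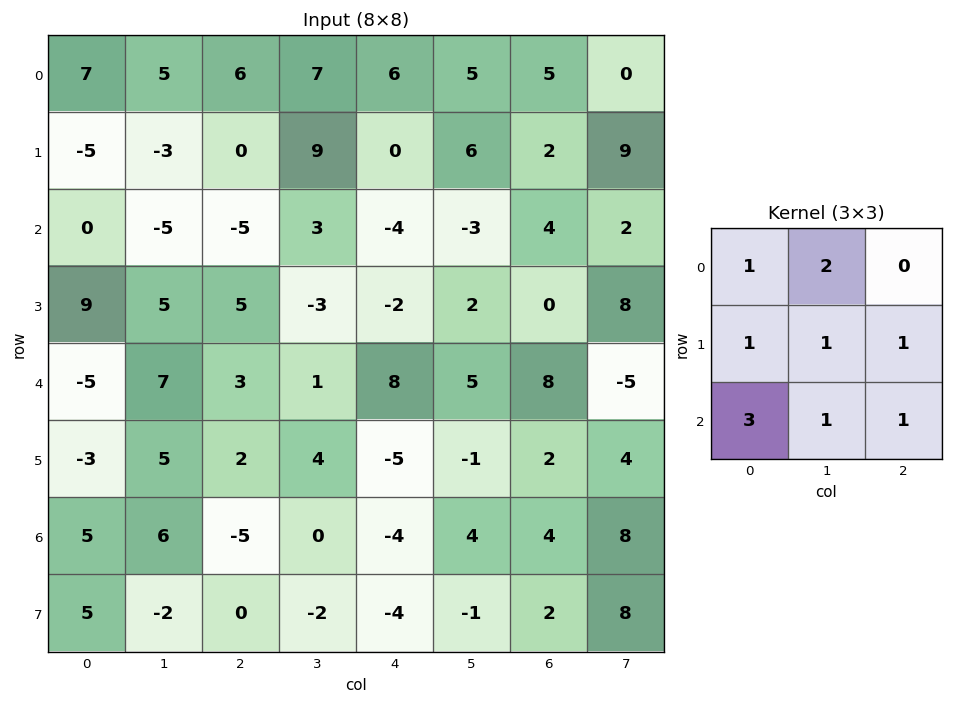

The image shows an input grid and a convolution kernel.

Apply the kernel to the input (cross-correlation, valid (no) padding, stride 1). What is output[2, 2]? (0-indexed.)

The receptive field on the input at this output position is [-5 3 -4 / 5 -3 -2 / 3 1 8]. Elementwise product with the kernel and sum: -5·1 + 3·2 + 5·1 + -3·1 + -2·1 + 3·3 + 1·1 + 8·1.

19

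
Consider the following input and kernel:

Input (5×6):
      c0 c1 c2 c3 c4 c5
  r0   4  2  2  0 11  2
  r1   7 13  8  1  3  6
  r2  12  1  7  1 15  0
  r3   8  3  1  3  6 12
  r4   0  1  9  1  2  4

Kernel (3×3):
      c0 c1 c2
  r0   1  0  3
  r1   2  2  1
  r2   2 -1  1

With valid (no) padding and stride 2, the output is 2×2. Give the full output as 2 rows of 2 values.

88 84
64 85

Output[0,0]: The receptive field on the input at this output position is [4 2 2 / 7 13 8 / 12 1 7]. Elementwise product with the kernel and sum: 4·1 + 2·3 + 7·2 + 13·2 + 8·1 + 12·2 + 1·-1 + 7·1.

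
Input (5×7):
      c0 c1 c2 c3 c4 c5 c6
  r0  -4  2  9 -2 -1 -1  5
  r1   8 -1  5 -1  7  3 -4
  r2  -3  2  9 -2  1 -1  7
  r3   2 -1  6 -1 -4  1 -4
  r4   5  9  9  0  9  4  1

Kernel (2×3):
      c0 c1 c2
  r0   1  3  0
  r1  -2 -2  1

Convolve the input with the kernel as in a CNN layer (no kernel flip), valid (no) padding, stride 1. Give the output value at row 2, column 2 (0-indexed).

The receptive field on the input at this output position is [9 -2 1 / 6 -1 -4]. Elementwise product with the kernel and sum: 9·1 + -2·3 + 6·-2 + -1·-2 + -4·1.

-11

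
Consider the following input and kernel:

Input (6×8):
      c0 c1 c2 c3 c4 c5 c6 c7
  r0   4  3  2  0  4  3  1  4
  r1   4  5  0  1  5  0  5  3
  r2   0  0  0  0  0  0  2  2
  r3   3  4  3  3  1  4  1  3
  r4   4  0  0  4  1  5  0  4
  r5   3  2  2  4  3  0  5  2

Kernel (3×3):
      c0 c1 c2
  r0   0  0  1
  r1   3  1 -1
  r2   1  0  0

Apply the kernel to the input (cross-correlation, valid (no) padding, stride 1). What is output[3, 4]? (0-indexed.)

The receptive field on the input at this output position is [1 4 1 / 1 5 0 / 3 0 5]. Elementwise product with the kernel and sum: 1·1 + 1·3 + 5·1 + 0·-1 + 3·1.

12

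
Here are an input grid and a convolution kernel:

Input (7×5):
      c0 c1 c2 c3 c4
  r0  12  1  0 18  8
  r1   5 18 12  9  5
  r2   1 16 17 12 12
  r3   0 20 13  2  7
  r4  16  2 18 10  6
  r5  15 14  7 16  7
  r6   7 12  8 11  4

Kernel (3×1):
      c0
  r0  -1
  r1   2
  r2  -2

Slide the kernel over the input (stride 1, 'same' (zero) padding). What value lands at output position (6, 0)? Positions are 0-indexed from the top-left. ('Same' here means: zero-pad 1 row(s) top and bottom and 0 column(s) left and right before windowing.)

-1

The receptive field on the zero-padded input at this output position is [15 / 7 / 0]. Elementwise product with the kernel and sum: 15·-1 + 7·2 + 0·-2.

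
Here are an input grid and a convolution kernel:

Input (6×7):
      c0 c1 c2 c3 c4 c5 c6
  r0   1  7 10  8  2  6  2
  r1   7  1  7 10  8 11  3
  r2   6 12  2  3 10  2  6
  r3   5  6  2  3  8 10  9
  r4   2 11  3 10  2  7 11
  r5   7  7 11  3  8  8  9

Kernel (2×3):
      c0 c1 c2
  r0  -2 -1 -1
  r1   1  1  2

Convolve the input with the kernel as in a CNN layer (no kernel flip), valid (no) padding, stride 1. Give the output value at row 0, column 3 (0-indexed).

16

The receptive field on the input at this output position is [8 2 6 / 10 8 11]. Elementwise product with the kernel and sum: 8·-2 + 2·-1 + 6·-1 + 10·1 + 8·1 + 11·2.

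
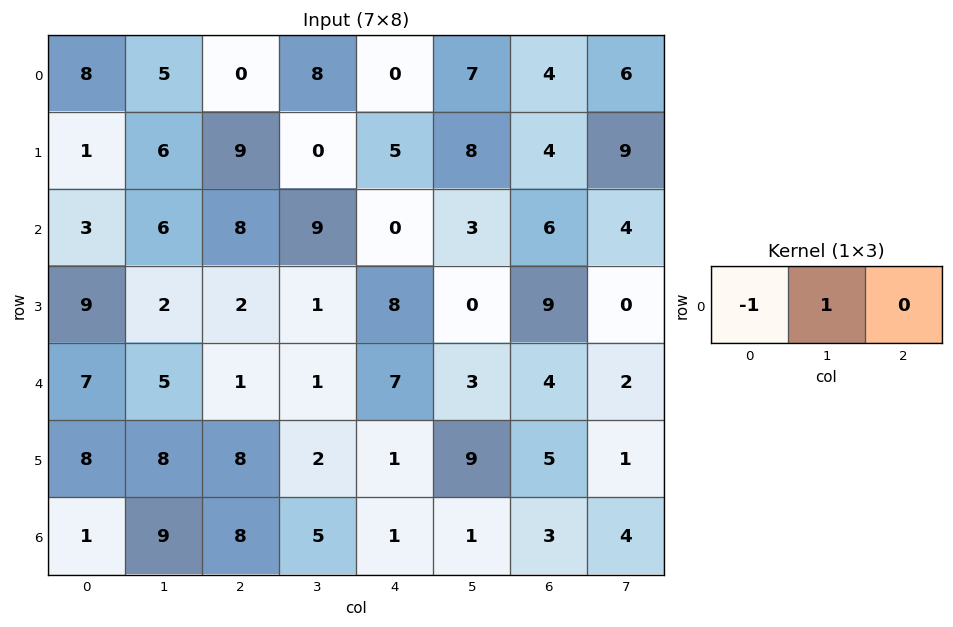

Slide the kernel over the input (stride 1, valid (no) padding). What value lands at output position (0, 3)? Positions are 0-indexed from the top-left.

The receptive field on the input at this output position is [8 0 7]. Elementwise product with the kernel and sum: 8·-1 + 0·1.

-8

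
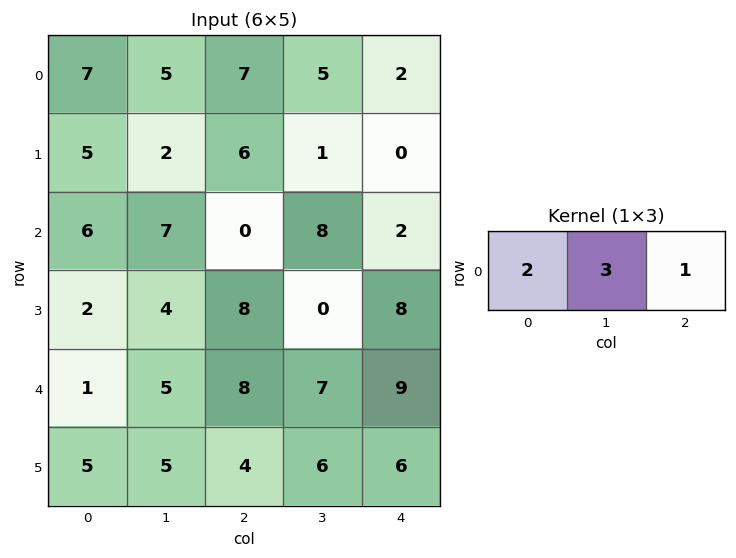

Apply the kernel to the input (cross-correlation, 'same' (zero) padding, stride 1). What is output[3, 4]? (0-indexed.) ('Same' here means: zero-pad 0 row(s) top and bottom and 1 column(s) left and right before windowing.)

The receptive field on the zero-padded input at this output position is [0 8 0]. Elementwise product with the kernel and sum: 0·2 + 8·3 + 0·1.

24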